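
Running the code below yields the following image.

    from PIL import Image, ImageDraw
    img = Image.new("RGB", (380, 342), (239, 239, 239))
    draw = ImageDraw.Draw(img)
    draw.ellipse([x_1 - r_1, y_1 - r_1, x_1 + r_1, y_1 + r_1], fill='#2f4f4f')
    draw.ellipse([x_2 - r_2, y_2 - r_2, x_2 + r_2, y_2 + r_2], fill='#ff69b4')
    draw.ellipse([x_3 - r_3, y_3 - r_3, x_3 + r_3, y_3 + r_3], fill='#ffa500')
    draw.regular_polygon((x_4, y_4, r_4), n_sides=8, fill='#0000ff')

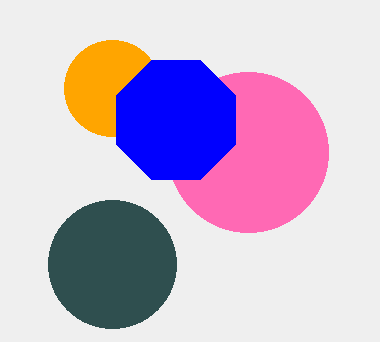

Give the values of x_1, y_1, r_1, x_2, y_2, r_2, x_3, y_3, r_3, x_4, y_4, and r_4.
x_1 = 112, y_1 = 264, r_1 = 64, x_2 = 248, y_2 = 152, r_2 = 80, x_3 = 112, y_3 = 88, r_3 = 48, x_4 = 176, y_4 = 120, r_4 = 64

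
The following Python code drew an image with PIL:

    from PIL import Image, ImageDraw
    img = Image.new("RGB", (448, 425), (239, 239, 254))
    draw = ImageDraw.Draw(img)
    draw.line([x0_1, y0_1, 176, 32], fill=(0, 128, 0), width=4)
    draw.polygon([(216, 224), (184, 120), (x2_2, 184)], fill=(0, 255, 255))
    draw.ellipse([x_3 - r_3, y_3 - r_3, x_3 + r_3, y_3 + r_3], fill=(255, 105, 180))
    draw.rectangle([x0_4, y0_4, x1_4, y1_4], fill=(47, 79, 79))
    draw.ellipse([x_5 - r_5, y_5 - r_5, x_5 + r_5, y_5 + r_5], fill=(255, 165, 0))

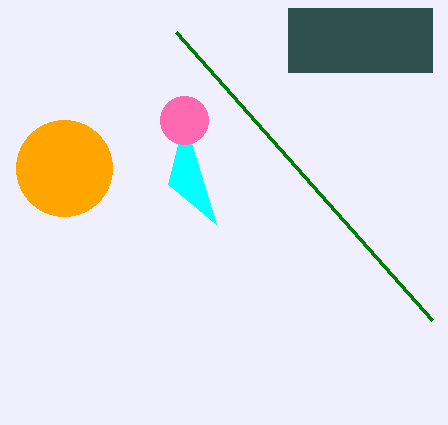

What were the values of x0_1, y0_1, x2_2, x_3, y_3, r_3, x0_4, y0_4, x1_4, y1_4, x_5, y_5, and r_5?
x0_1 = 432
y0_1 = 320
x2_2 = 168
x_3 = 184
y_3 = 120
r_3 = 24
x0_4 = 288
y0_4 = 8
x1_4 = 432
y1_4 = 72
x_5 = 64
y_5 = 168
r_5 = 48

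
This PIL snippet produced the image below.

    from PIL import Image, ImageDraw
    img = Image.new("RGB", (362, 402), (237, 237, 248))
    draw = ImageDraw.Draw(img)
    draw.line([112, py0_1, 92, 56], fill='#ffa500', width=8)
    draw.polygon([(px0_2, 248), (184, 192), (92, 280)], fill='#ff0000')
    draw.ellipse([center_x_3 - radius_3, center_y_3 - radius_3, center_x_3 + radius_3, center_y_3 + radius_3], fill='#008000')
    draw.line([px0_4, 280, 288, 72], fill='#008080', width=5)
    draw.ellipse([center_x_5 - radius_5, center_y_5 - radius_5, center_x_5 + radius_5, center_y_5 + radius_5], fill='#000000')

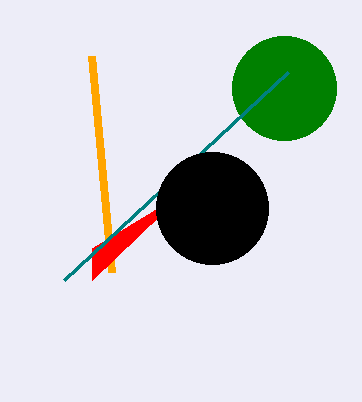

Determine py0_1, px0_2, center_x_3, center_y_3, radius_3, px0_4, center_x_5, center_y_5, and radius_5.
py0_1 = 272
px0_2 = 92
center_x_3 = 284
center_y_3 = 88
radius_3 = 52
px0_4 = 64
center_x_5 = 212
center_y_5 = 208
radius_5 = 56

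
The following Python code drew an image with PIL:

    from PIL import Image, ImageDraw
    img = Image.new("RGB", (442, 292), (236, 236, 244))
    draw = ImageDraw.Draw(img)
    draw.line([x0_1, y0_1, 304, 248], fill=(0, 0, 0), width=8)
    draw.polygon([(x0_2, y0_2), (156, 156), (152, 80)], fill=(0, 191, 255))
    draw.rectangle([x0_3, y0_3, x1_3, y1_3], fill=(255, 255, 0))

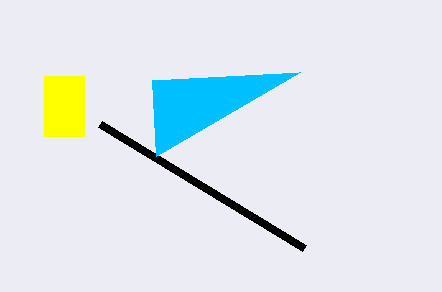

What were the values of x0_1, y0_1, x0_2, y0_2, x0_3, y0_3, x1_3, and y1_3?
x0_1 = 100
y0_1 = 124
x0_2 = 300
y0_2 = 72
x0_3 = 44
y0_3 = 76
x1_3 = 84
y1_3 = 136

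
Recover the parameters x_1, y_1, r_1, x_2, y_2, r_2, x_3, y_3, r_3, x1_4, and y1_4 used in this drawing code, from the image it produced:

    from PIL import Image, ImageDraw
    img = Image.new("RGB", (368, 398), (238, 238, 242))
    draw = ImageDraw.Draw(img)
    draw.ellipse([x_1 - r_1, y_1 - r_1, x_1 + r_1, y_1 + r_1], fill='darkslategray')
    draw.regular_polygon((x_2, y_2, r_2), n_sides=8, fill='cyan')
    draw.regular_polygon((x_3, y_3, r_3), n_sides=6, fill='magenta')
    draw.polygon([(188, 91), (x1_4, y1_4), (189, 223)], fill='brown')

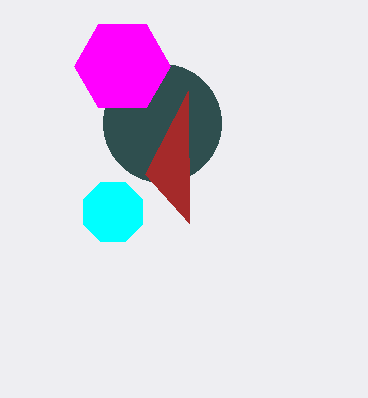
x_1 = 162; y_1 = 123; r_1 = 59; x_2 = 113; y_2 = 212; r_2 = 32; x_3 = 122; y_3 = 66; r_3 = 48; x1_4 = 145; y1_4 = 174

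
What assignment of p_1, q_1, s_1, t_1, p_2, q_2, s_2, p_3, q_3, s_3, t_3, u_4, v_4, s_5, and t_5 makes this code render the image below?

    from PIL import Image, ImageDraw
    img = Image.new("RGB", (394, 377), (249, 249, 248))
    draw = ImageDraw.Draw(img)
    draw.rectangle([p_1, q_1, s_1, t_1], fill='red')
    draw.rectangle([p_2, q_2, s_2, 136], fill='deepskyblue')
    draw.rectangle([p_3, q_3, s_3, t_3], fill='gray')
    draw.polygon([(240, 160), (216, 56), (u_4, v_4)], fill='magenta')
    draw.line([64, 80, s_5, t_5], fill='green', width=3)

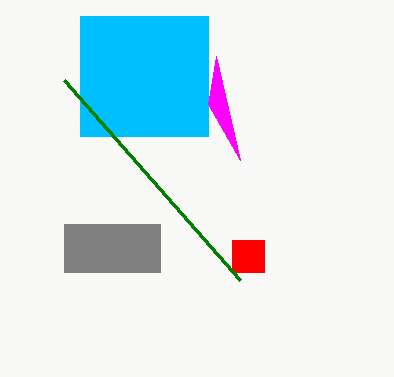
p_1 = 232, q_1 = 240, s_1 = 264, t_1 = 272, p_2 = 80, q_2 = 16, s_2 = 208, p_3 = 64, q_3 = 224, s_3 = 160, t_3 = 272, u_4 = 208, v_4 = 104, s_5 = 240, t_5 = 280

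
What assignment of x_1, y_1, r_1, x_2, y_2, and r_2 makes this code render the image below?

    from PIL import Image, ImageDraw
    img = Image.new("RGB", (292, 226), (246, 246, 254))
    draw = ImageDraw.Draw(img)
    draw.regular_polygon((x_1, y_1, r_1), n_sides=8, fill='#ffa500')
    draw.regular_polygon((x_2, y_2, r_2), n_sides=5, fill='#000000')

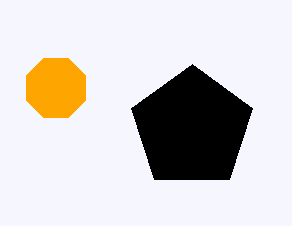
x_1 = 56
y_1 = 88
r_1 = 32
x_2 = 192
y_2 = 128
r_2 = 64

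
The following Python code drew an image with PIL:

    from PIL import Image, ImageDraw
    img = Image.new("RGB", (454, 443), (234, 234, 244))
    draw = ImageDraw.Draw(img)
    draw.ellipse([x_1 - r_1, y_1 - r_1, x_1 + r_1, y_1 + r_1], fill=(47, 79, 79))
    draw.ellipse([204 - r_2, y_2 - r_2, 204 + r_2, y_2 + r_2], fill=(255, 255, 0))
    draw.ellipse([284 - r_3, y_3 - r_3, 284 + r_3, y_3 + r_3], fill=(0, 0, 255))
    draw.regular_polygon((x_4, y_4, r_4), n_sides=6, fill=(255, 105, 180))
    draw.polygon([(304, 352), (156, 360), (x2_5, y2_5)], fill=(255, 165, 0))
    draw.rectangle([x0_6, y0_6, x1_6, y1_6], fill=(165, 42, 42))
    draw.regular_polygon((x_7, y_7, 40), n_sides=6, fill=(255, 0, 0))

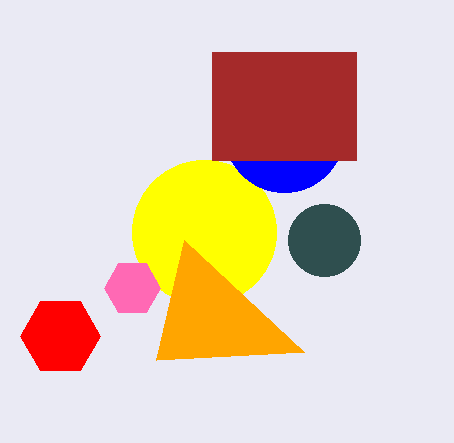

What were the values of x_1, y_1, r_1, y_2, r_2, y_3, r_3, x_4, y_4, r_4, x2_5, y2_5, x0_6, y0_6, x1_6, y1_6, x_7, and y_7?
x_1 = 324, y_1 = 240, r_1 = 36, y_2 = 232, r_2 = 72, y_3 = 132, r_3 = 60, x_4 = 132, y_4 = 288, r_4 = 28, x2_5 = 184, y2_5 = 240, x0_6 = 212, y0_6 = 52, x1_6 = 356, y1_6 = 160, x_7 = 60, y_7 = 336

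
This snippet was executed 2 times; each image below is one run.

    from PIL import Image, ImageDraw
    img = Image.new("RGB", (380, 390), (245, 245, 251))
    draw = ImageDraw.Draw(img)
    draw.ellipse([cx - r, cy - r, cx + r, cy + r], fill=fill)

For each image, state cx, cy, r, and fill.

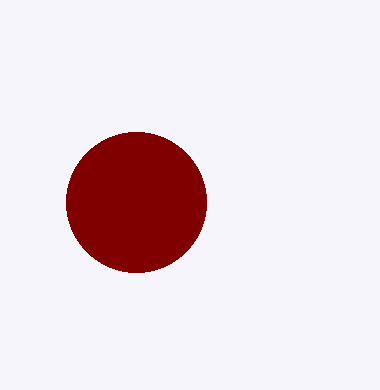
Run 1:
cx = 136; cy = 202; r = 70; fill = 'maroon'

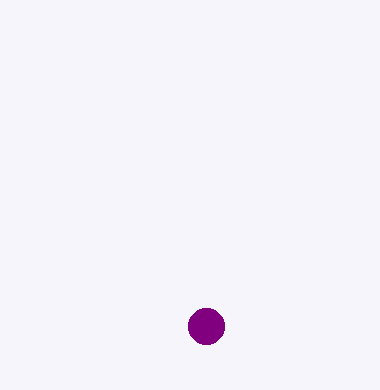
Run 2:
cx = 206; cy = 326; r = 18; fill = 'purple'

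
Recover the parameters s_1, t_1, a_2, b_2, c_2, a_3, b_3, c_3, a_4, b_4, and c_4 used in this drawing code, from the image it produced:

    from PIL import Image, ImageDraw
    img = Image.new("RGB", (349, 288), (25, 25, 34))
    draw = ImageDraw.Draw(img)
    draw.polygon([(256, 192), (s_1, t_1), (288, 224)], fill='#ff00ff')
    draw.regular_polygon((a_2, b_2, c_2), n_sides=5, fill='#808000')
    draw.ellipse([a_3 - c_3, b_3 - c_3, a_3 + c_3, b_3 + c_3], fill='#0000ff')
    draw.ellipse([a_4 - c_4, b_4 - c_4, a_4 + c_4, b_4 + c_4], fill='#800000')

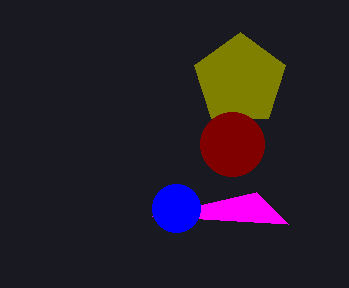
s_1 = 152
t_1 = 216
a_2 = 240
b_2 = 80
c_2 = 48
a_3 = 176
b_3 = 208
c_3 = 24
a_4 = 232
b_4 = 144
c_4 = 32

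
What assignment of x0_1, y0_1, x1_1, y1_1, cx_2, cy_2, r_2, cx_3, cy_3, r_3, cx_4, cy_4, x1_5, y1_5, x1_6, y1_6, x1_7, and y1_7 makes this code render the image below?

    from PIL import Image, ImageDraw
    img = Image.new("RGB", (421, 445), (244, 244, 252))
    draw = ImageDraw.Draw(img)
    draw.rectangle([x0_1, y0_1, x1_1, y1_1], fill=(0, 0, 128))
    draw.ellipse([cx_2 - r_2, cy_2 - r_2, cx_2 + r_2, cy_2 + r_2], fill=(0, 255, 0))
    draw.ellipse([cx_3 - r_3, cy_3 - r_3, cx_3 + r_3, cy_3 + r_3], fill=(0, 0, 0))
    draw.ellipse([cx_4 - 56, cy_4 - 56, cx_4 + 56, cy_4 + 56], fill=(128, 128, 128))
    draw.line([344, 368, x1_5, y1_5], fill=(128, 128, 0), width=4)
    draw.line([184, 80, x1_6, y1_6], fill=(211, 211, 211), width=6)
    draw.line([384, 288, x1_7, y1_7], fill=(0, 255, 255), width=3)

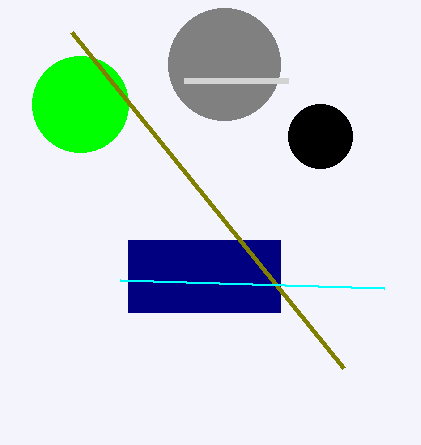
x0_1 = 128
y0_1 = 240
x1_1 = 280
y1_1 = 312
cx_2 = 80
cy_2 = 104
r_2 = 48
cx_3 = 320
cy_3 = 136
r_3 = 32
cx_4 = 224
cy_4 = 64
x1_5 = 72
y1_5 = 32
x1_6 = 288
y1_6 = 80
x1_7 = 120
y1_7 = 280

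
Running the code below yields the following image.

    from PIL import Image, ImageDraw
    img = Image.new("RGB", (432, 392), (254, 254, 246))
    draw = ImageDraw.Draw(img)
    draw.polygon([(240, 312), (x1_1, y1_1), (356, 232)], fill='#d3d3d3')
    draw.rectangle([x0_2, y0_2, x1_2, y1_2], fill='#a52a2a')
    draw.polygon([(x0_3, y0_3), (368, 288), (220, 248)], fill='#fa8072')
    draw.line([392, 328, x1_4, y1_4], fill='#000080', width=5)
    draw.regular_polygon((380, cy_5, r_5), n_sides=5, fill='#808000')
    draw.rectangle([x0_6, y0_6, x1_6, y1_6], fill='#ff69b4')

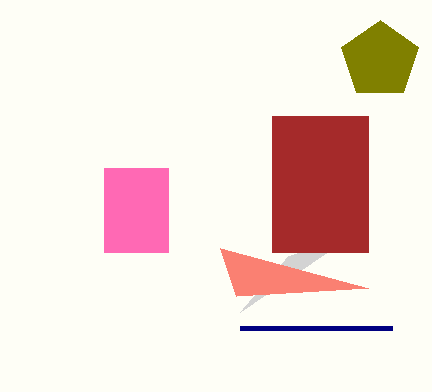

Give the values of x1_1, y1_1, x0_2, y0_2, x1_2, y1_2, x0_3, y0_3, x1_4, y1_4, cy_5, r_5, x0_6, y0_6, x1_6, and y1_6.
x1_1 = 288
y1_1 = 256
x0_2 = 272
y0_2 = 116
x1_2 = 368
y1_2 = 252
x0_3 = 236
y0_3 = 296
x1_4 = 240
y1_4 = 328
cy_5 = 60
r_5 = 40
x0_6 = 104
y0_6 = 168
x1_6 = 168
y1_6 = 252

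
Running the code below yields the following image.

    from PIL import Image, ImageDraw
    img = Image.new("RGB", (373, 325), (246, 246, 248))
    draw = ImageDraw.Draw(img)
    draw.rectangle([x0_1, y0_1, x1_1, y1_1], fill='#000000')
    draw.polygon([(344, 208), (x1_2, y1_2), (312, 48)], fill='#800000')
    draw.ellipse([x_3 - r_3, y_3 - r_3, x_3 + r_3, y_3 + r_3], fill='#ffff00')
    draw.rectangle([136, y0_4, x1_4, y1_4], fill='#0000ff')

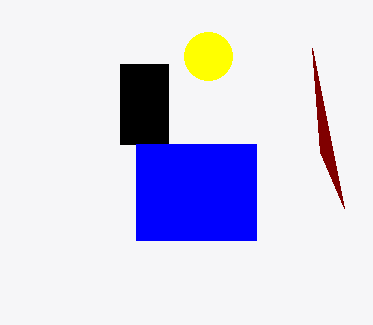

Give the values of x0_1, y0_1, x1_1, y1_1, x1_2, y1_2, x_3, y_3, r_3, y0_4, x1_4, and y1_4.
x0_1 = 120; y0_1 = 64; x1_1 = 168; y1_1 = 144; x1_2 = 320; y1_2 = 152; x_3 = 208; y_3 = 56; r_3 = 24; y0_4 = 144; x1_4 = 256; y1_4 = 240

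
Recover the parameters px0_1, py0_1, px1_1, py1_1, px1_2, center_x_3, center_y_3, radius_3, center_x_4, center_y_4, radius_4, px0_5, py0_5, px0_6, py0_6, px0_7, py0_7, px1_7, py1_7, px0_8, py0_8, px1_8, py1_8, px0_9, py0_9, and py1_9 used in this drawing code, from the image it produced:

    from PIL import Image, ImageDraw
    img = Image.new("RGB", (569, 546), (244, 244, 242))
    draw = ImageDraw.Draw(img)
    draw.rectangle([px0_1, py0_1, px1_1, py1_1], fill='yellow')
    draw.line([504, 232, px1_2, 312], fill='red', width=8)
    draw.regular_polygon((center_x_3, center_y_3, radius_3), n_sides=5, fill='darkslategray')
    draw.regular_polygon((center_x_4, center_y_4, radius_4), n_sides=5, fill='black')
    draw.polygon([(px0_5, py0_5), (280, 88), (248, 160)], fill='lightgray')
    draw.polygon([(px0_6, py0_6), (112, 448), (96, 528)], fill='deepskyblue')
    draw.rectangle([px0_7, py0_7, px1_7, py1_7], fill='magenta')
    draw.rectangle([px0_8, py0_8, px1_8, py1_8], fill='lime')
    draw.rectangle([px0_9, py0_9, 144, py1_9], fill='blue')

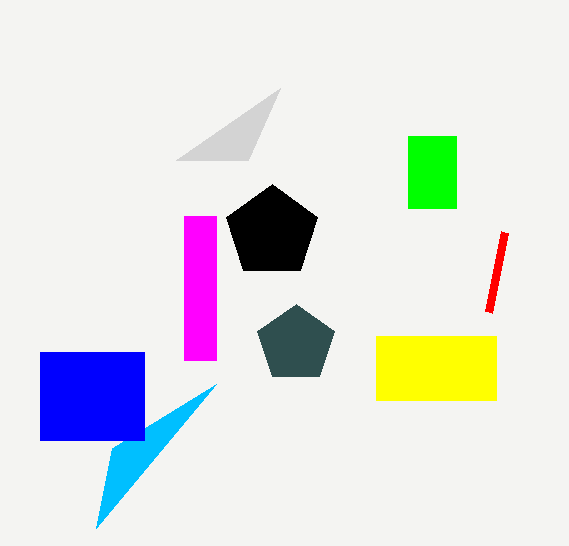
px0_1 = 376, py0_1 = 336, px1_1 = 496, py1_1 = 400, px1_2 = 488, center_x_3 = 296, center_y_3 = 344, radius_3 = 40, center_x_4 = 272, center_y_4 = 232, radius_4 = 48, px0_5 = 176, py0_5 = 160, px0_6 = 216, py0_6 = 384, px0_7 = 184, py0_7 = 216, px1_7 = 216, py1_7 = 360, px0_8 = 408, py0_8 = 136, px1_8 = 456, py1_8 = 208, px0_9 = 40, py0_9 = 352, py1_9 = 440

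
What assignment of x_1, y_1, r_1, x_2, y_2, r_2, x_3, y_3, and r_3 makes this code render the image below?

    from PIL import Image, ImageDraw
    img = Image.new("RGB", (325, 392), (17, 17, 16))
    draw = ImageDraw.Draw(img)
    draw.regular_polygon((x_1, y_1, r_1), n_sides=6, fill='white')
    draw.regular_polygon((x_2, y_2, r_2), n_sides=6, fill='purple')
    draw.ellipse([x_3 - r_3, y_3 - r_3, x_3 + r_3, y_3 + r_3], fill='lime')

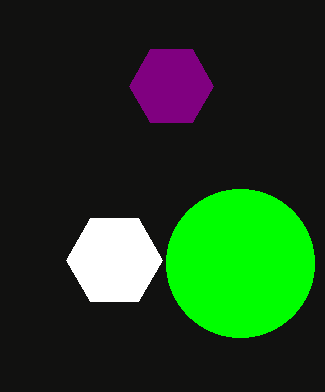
x_1 = 114
y_1 = 260
r_1 = 48
x_2 = 171
y_2 = 86
r_2 = 42
x_3 = 240
y_3 = 263
r_3 = 74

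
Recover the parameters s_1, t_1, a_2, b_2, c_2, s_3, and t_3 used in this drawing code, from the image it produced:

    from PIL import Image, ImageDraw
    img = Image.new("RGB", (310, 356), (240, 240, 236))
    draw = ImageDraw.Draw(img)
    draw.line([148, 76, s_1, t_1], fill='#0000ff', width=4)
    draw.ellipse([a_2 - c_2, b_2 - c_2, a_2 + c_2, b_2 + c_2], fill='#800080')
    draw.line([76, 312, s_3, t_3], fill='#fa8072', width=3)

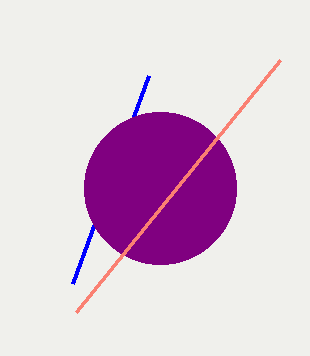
s_1 = 72; t_1 = 284; a_2 = 160; b_2 = 188; c_2 = 76; s_3 = 280; t_3 = 60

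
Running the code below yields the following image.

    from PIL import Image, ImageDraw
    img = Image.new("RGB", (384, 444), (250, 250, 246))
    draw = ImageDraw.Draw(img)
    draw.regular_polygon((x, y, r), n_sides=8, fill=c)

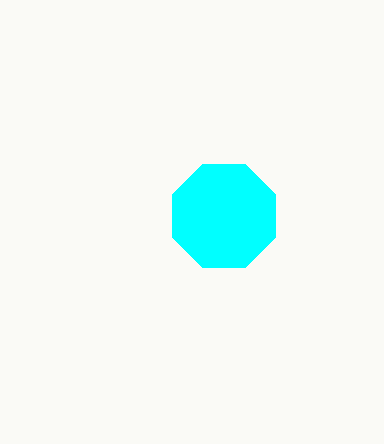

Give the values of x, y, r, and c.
x = 224; y = 216; r = 56; c = 'cyan'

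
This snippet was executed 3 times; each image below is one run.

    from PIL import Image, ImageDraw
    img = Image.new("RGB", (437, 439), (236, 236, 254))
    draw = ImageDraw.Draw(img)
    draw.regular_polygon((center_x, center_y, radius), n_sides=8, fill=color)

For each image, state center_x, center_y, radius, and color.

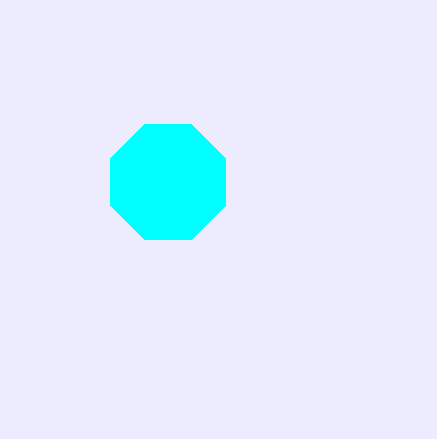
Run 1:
center_x = 168, center_y = 182, radius = 62, color = 'cyan'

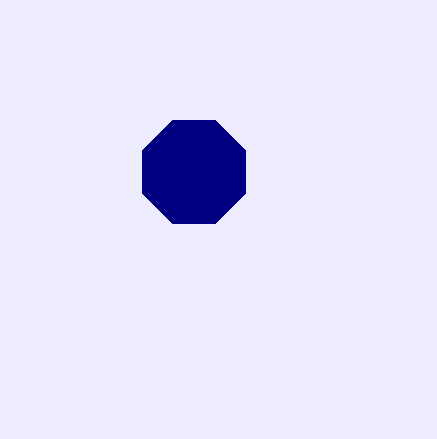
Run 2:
center_x = 194, center_y = 172, radius = 56, color = 'navy'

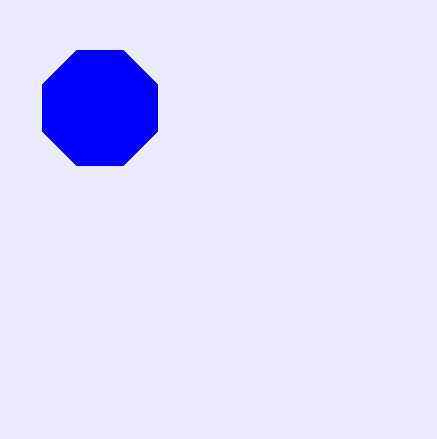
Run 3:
center_x = 100
center_y = 108
radius = 62
color = 'blue'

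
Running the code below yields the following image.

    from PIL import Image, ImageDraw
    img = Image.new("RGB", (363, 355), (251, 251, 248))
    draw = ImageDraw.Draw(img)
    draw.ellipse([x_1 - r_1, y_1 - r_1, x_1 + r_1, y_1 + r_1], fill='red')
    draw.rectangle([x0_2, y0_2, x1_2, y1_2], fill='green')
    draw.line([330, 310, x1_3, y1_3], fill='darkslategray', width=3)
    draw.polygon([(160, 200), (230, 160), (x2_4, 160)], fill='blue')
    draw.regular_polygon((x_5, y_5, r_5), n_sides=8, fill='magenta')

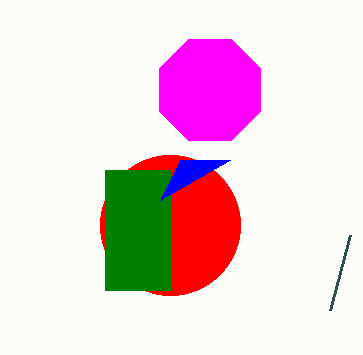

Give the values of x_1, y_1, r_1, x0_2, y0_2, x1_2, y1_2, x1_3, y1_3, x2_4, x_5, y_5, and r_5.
x_1 = 170
y_1 = 225
r_1 = 70
x0_2 = 105
y0_2 = 170
x1_2 = 170
y1_2 = 290
x1_3 = 350
y1_3 = 235
x2_4 = 180
x_5 = 210
y_5 = 90
r_5 = 55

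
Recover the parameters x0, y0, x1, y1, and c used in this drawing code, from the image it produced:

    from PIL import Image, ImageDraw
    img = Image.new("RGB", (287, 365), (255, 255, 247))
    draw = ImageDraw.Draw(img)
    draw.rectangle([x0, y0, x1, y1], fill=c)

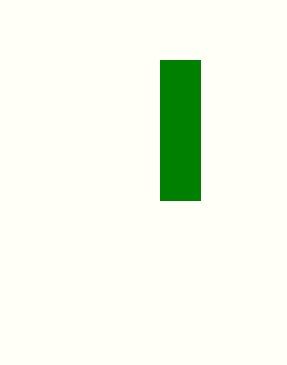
x0 = 160, y0 = 60, x1 = 200, y1 = 200, c = 'green'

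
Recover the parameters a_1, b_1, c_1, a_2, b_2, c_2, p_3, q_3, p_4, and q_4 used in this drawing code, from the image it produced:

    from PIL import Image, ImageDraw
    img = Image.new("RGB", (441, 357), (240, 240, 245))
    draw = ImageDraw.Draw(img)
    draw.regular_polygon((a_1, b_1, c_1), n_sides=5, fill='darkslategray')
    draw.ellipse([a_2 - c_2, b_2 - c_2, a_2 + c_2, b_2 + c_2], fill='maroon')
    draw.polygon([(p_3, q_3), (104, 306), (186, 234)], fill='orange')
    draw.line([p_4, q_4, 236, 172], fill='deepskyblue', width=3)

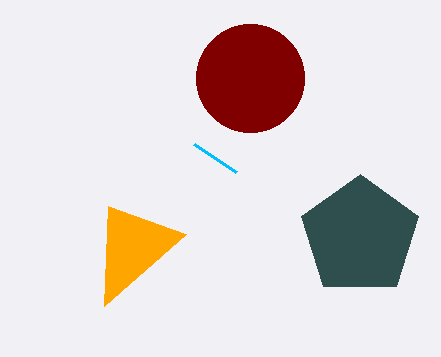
a_1 = 360; b_1 = 236; c_1 = 62; a_2 = 250; b_2 = 78; c_2 = 54; p_3 = 108; q_3 = 206; p_4 = 194; q_4 = 144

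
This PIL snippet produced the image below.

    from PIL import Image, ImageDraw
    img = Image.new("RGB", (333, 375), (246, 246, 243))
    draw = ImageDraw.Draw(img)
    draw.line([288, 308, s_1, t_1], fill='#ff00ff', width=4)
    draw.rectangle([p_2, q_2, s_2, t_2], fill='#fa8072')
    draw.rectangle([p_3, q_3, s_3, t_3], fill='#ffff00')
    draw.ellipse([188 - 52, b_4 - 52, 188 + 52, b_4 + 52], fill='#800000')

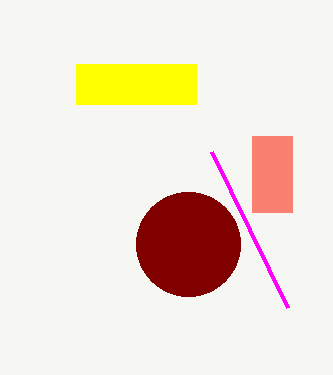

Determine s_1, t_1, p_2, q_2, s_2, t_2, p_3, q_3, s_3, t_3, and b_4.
s_1 = 212, t_1 = 152, p_2 = 252, q_2 = 136, s_2 = 292, t_2 = 212, p_3 = 76, q_3 = 64, s_3 = 196, t_3 = 104, b_4 = 244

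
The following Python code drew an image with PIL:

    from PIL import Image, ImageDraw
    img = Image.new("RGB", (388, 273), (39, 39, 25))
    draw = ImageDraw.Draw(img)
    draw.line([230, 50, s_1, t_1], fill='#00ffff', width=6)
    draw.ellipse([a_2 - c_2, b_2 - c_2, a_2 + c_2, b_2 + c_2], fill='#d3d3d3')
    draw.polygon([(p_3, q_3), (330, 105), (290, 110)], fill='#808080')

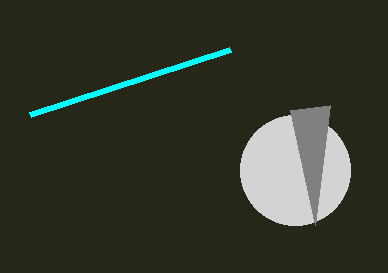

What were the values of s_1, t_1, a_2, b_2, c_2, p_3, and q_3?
s_1 = 30
t_1 = 115
a_2 = 295
b_2 = 170
c_2 = 55
p_3 = 315
q_3 = 225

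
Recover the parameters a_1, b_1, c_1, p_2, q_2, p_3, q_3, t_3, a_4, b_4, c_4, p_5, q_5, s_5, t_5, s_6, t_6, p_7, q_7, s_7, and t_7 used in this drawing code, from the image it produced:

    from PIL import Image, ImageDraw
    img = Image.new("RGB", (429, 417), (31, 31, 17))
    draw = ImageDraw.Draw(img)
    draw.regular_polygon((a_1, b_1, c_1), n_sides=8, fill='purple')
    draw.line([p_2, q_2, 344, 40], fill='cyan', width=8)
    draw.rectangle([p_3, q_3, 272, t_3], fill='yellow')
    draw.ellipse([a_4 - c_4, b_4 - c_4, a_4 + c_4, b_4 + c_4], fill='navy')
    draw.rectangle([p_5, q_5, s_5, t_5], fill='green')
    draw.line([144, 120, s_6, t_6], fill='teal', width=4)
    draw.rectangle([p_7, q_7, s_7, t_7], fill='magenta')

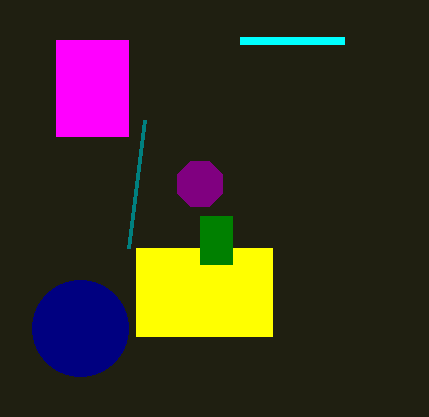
a_1 = 200
b_1 = 184
c_1 = 24
p_2 = 240
q_2 = 40
p_3 = 136
q_3 = 248
t_3 = 336
a_4 = 80
b_4 = 328
c_4 = 48
p_5 = 200
q_5 = 216
s_5 = 232
t_5 = 264
s_6 = 128
t_6 = 248
p_7 = 56
q_7 = 40
s_7 = 128
t_7 = 136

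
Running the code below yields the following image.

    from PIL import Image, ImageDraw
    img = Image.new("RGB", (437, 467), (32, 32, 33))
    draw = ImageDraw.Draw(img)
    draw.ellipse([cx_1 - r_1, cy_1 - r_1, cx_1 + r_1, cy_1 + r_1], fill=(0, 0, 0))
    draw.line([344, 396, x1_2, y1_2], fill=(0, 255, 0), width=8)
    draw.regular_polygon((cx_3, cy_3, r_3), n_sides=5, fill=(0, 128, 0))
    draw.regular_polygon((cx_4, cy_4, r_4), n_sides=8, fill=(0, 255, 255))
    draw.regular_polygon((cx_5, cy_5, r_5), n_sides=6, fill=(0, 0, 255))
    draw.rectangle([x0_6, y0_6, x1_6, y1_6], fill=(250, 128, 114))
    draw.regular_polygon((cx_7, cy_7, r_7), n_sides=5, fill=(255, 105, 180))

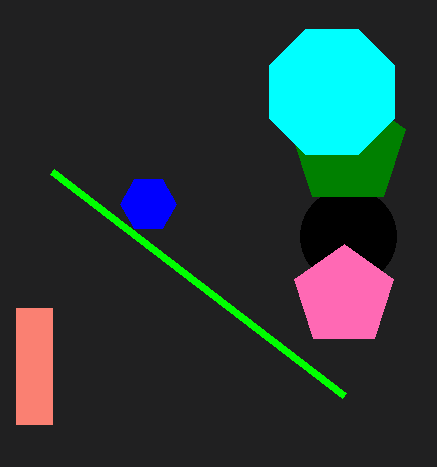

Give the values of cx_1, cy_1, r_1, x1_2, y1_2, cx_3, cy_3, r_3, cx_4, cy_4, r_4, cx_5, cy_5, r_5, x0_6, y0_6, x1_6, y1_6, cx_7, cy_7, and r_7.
cx_1 = 348; cy_1 = 236; r_1 = 48; x1_2 = 52; y1_2 = 172; cx_3 = 348; cy_3 = 148; r_3 = 60; cx_4 = 332; cy_4 = 92; r_4 = 68; cx_5 = 148; cy_5 = 204; r_5 = 28; x0_6 = 16; y0_6 = 308; x1_6 = 52; y1_6 = 424; cx_7 = 344; cy_7 = 296; r_7 = 52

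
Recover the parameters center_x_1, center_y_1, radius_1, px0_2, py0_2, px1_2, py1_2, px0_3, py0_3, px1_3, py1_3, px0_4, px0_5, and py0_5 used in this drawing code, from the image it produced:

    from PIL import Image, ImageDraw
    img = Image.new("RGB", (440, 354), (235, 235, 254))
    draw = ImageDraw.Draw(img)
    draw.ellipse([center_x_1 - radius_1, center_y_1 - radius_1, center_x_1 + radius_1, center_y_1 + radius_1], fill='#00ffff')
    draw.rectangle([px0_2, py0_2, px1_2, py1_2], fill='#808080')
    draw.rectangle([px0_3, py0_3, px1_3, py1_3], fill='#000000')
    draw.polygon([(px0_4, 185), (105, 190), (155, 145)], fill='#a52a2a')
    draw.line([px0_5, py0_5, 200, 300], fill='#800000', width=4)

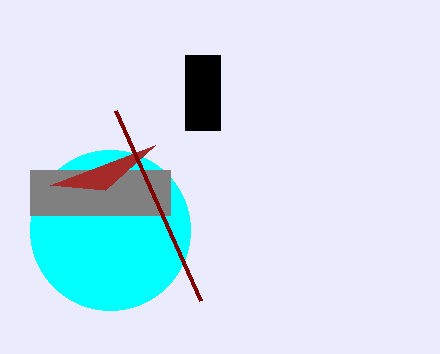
center_x_1 = 110, center_y_1 = 230, radius_1 = 80, px0_2 = 30, py0_2 = 170, px1_2 = 170, py1_2 = 215, px0_3 = 185, py0_3 = 55, px1_3 = 220, py1_3 = 130, px0_4 = 50, px0_5 = 115, py0_5 = 110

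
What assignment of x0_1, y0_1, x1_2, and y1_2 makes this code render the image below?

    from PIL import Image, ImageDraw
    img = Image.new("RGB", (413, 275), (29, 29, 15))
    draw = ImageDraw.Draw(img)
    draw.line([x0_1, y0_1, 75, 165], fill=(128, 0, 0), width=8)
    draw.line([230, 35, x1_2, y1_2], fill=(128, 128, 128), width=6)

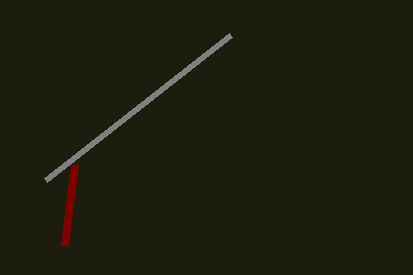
x0_1 = 65
y0_1 = 245
x1_2 = 45
y1_2 = 180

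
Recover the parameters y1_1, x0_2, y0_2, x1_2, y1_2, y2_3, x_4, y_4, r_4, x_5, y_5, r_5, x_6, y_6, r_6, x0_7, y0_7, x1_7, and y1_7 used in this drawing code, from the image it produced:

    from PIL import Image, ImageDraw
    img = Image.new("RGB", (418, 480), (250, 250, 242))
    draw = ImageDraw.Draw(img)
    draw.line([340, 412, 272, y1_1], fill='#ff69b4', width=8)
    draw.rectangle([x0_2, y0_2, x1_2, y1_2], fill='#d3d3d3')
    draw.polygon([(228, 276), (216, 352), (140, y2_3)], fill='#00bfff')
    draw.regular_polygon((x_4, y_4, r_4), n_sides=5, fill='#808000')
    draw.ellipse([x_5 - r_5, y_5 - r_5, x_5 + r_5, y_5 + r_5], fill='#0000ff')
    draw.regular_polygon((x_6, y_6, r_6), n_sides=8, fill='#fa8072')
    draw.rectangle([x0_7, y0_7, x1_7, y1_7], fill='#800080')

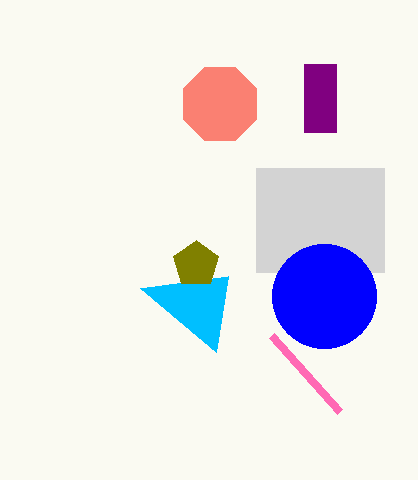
y1_1 = 336
x0_2 = 256
y0_2 = 168
x1_2 = 384
y1_2 = 272
y2_3 = 288
x_4 = 196
y_4 = 264
r_4 = 24
x_5 = 324
y_5 = 296
r_5 = 52
x_6 = 220
y_6 = 104
r_6 = 40
x0_7 = 304
y0_7 = 64
x1_7 = 336
y1_7 = 132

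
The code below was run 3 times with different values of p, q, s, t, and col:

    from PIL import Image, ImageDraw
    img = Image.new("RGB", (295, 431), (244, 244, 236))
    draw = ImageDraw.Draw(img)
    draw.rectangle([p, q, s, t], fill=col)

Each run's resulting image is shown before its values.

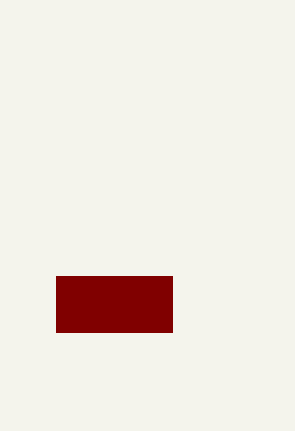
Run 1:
p = 56, q = 276, s = 172, t = 332, col = 'maroon'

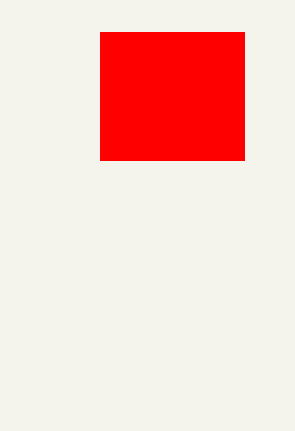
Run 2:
p = 100; q = 32; s = 244; t = 160; col = 'red'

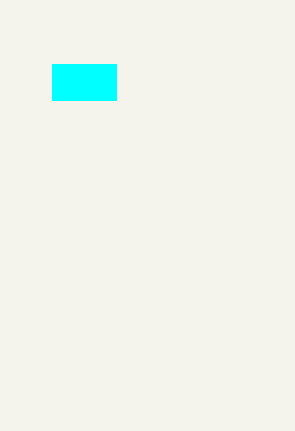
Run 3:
p = 52; q = 64; s = 116; t = 100; col = 'cyan'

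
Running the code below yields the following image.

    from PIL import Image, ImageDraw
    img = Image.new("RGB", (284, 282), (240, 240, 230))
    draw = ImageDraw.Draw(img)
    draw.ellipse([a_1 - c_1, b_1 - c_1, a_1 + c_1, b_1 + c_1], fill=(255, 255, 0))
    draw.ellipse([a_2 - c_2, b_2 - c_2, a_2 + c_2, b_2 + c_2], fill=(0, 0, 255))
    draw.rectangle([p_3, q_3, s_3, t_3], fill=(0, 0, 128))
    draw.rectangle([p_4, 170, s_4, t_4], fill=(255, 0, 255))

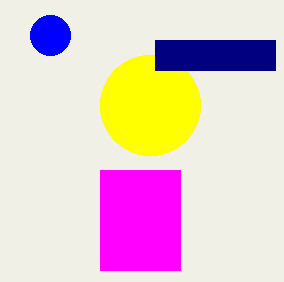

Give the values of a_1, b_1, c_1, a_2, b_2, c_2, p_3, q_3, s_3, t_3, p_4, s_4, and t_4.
a_1 = 150
b_1 = 105
c_1 = 50
a_2 = 50
b_2 = 35
c_2 = 20
p_3 = 155
q_3 = 40
s_3 = 275
t_3 = 70
p_4 = 100
s_4 = 180
t_4 = 270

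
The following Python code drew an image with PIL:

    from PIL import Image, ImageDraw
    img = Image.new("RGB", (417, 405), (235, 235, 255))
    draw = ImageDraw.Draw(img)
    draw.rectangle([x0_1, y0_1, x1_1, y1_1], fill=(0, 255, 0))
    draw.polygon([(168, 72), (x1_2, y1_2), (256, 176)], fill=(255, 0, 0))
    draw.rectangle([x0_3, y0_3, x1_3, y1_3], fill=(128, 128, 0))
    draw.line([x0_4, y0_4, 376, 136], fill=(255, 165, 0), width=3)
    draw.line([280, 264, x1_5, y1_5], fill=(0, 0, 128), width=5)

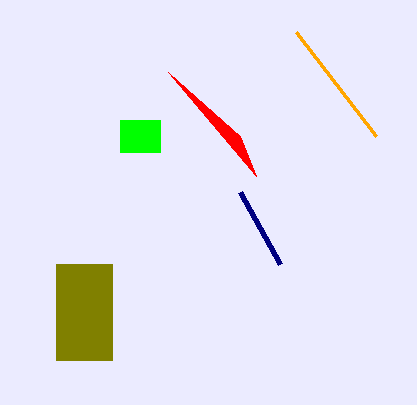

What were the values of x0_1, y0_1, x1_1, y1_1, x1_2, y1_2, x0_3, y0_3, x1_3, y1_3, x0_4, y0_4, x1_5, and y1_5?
x0_1 = 120
y0_1 = 120
x1_1 = 160
y1_1 = 152
x1_2 = 240
y1_2 = 136
x0_3 = 56
y0_3 = 264
x1_3 = 112
y1_3 = 360
x0_4 = 296
y0_4 = 32
x1_5 = 240
y1_5 = 192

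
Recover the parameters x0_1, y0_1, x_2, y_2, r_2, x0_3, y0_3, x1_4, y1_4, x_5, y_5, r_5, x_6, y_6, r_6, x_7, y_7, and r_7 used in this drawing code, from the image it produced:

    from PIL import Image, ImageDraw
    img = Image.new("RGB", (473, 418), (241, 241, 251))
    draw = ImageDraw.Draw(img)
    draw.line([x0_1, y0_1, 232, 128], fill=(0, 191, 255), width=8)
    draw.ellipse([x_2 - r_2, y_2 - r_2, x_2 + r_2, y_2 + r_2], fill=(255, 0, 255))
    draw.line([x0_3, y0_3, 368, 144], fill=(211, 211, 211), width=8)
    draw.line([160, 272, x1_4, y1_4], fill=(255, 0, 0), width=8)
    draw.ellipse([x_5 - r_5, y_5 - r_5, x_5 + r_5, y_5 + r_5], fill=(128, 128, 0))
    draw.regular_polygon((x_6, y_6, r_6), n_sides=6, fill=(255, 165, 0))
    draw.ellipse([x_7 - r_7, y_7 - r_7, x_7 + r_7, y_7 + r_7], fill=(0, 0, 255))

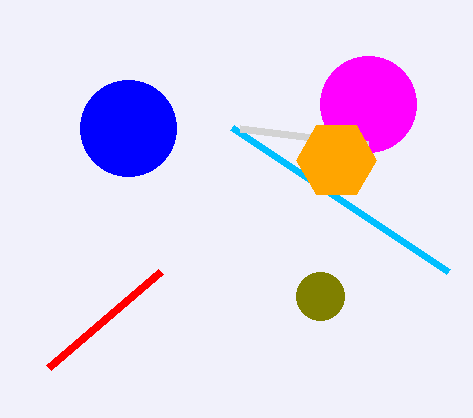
x0_1 = 448
y0_1 = 272
x_2 = 368
y_2 = 104
r_2 = 48
x0_3 = 240
y0_3 = 128
x1_4 = 48
y1_4 = 368
x_5 = 320
y_5 = 296
r_5 = 24
x_6 = 336
y_6 = 160
r_6 = 40
x_7 = 128
y_7 = 128
r_7 = 48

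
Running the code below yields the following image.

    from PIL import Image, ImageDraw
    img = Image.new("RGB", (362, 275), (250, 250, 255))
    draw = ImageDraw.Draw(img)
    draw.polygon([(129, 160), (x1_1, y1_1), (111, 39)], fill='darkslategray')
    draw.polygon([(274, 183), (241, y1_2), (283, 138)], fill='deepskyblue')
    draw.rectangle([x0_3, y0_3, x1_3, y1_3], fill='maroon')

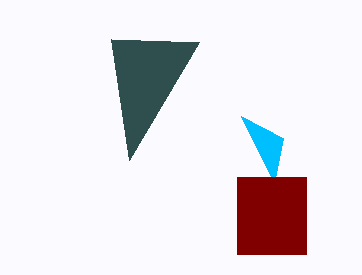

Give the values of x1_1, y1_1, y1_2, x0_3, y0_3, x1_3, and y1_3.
x1_1 = 199; y1_1 = 42; y1_2 = 116; x0_3 = 237; y0_3 = 177; x1_3 = 306; y1_3 = 254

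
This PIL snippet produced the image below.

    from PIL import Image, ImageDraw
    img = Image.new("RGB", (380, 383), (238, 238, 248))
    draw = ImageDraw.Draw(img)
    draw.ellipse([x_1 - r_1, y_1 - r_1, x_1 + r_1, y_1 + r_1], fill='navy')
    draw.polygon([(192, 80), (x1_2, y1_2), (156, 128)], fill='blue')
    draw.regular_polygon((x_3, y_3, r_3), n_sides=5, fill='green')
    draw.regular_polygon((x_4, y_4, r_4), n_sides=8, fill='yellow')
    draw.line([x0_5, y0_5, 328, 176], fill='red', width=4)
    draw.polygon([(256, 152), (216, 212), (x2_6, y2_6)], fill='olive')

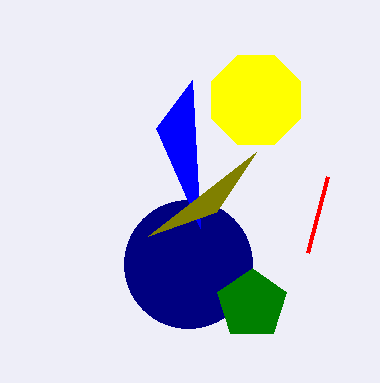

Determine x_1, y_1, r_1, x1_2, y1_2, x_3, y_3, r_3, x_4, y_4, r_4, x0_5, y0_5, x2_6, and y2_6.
x_1 = 188
y_1 = 264
r_1 = 64
x1_2 = 200
y1_2 = 228
x_3 = 252
y_3 = 304
r_3 = 36
x_4 = 256
y_4 = 100
r_4 = 48
x0_5 = 308
y0_5 = 252
x2_6 = 148
y2_6 = 236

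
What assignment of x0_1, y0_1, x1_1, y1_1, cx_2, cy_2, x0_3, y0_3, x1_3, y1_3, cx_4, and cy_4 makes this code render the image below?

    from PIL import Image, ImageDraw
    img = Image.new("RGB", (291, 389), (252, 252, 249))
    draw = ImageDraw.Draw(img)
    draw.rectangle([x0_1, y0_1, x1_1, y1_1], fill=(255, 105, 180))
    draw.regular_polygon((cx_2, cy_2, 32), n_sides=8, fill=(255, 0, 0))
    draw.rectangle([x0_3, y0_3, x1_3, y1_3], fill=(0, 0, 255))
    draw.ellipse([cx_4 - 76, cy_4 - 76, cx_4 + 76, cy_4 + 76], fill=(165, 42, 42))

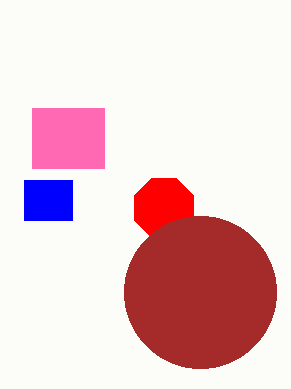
x0_1 = 32; y0_1 = 108; x1_1 = 104; y1_1 = 168; cx_2 = 164; cy_2 = 208; x0_3 = 24; y0_3 = 180; x1_3 = 72; y1_3 = 220; cx_4 = 200; cy_4 = 292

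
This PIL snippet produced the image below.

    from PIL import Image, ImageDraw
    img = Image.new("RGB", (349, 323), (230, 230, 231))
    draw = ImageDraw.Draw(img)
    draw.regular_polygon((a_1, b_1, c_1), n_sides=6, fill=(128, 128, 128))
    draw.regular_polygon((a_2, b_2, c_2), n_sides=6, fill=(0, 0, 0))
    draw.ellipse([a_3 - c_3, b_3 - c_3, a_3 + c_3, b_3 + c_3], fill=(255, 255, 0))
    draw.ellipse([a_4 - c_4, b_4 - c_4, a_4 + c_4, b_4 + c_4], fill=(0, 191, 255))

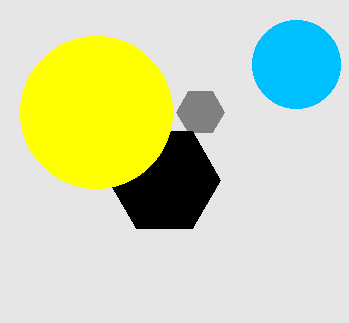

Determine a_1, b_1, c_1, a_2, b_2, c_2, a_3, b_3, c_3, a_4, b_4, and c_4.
a_1 = 200
b_1 = 112
c_1 = 24
a_2 = 164
b_2 = 180
c_2 = 56
a_3 = 96
b_3 = 112
c_3 = 76
a_4 = 296
b_4 = 64
c_4 = 44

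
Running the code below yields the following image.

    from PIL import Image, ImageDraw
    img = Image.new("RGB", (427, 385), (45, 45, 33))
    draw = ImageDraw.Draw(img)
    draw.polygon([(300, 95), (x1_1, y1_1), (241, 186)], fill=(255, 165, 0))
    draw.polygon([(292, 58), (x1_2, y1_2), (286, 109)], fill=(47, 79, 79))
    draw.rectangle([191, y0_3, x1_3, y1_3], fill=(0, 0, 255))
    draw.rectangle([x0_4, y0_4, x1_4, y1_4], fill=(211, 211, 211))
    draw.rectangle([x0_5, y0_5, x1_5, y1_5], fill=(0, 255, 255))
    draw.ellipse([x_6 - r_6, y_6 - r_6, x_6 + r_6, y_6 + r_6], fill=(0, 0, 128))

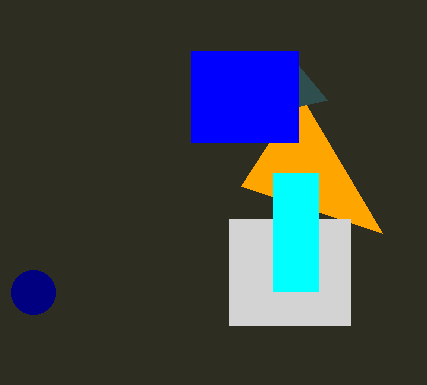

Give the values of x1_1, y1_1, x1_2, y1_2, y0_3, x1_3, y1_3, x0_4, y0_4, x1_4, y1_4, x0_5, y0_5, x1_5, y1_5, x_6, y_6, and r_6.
x1_1 = 382, y1_1 = 233, x1_2 = 327, y1_2 = 100, y0_3 = 51, x1_3 = 298, y1_3 = 142, x0_4 = 229, y0_4 = 219, x1_4 = 350, y1_4 = 325, x0_5 = 273, y0_5 = 173, x1_5 = 318, y1_5 = 291, x_6 = 33, y_6 = 292, r_6 = 22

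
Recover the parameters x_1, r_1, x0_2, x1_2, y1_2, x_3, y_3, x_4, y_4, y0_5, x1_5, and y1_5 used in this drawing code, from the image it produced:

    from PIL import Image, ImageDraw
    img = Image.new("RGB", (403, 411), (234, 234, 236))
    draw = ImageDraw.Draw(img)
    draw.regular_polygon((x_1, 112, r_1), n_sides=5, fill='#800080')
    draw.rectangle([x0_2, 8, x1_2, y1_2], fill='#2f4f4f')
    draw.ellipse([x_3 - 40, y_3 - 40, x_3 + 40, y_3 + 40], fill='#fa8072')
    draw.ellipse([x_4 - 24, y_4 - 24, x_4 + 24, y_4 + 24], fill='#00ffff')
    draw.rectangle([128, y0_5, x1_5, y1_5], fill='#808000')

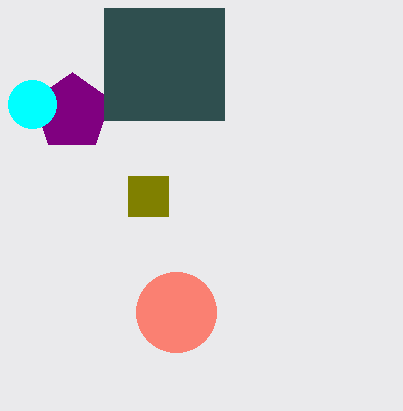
x_1 = 72; r_1 = 40; x0_2 = 104; x1_2 = 224; y1_2 = 120; x_3 = 176; y_3 = 312; x_4 = 32; y_4 = 104; y0_5 = 176; x1_5 = 168; y1_5 = 216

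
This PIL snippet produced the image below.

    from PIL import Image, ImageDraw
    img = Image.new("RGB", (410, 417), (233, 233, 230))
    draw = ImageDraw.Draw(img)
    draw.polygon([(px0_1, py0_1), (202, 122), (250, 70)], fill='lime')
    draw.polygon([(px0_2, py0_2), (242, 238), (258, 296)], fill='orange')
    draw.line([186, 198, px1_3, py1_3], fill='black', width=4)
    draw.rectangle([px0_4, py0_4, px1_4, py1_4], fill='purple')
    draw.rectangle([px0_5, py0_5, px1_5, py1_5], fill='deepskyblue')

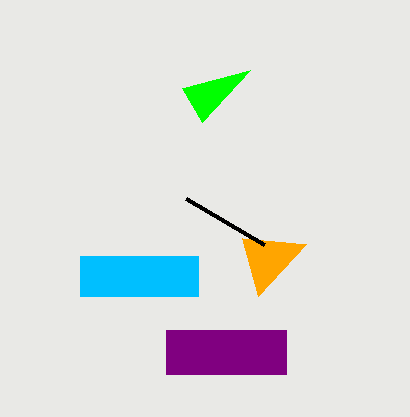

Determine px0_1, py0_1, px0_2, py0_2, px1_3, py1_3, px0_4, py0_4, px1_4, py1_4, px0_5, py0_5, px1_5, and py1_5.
px0_1 = 182, py0_1 = 88, px0_2 = 306, py0_2 = 244, px1_3 = 264, py1_3 = 244, px0_4 = 166, py0_4 = 330, px1_4 = 286, py1_4 = 374, px0_5 = 80, py0_5 = 256, px1_5 = 198, py1_5 = 296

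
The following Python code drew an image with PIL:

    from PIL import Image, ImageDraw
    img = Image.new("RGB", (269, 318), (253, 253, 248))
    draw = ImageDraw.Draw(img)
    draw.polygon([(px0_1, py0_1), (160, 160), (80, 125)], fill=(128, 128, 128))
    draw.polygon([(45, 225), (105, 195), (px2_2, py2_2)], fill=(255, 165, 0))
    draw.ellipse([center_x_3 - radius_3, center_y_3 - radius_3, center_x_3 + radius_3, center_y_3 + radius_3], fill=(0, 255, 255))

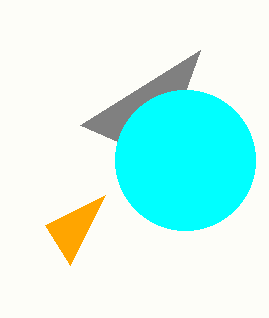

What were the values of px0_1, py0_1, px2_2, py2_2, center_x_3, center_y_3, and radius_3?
px0_1 = 200, py0_1 = 50, px2_2 = 70, py2_2 = 265, center_x_3 = 185, center_y_3 = 160, radius_3 = 70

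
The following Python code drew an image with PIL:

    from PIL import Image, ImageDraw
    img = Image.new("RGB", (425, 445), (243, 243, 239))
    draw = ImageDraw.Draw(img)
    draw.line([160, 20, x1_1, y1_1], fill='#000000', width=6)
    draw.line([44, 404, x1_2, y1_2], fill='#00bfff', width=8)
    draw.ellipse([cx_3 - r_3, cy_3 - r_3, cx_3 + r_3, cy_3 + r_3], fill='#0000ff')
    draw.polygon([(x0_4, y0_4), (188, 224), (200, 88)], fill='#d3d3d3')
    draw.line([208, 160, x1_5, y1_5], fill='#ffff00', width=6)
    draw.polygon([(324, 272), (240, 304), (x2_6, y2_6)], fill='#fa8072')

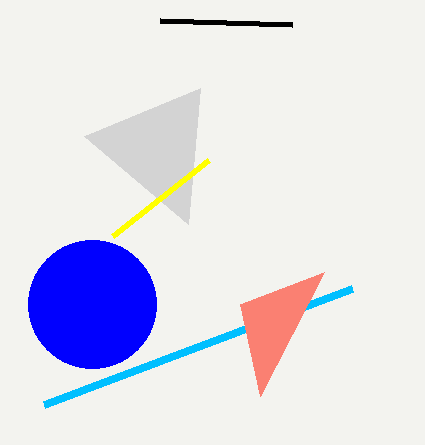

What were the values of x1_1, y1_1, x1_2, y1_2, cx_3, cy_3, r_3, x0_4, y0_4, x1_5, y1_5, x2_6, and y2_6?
x1_1 = 292
y1_1 = 24
x1_2 = 352
y1_2 = 288
cx_3 = 92
cy_3 = 304
r_3 = 64
x0_4 = 84
y0_4 = 136
x1_5 = 112
y1_5 = 236
x2_6 = 260
y2_6 = 396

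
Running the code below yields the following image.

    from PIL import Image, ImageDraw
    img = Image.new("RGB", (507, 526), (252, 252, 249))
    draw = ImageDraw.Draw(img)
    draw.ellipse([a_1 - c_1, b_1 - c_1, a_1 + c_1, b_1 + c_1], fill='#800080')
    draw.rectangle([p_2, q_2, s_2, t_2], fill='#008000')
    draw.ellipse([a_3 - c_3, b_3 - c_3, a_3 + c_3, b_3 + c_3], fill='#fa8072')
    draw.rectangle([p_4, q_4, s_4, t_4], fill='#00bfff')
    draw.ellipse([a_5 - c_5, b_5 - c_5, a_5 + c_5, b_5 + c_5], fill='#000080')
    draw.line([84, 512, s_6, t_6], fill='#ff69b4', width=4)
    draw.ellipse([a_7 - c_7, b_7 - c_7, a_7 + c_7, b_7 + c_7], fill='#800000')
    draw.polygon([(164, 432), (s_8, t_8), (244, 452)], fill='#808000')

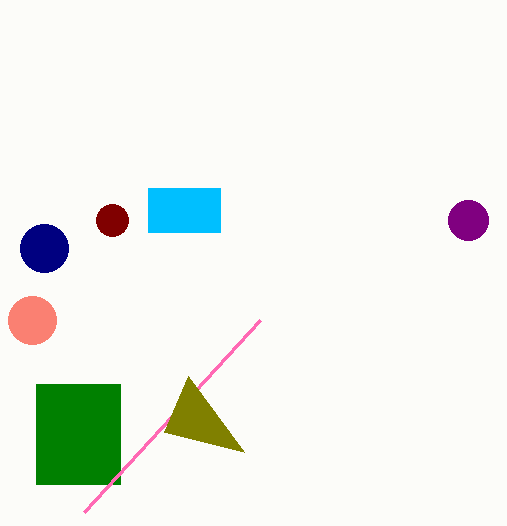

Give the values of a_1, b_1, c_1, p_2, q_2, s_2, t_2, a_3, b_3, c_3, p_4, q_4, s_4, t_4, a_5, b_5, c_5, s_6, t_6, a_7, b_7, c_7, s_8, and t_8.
a_1 = 468, b_1 = 220, c_1 = 20, p_2 = 36, q_2 = 384, s_2 = 120, t_2 = 484, a_3 = 32, b_3 = 320, c_3 = 24, p_4 = 148, q_4 = 188, s_4 = 220, t_4 = 232, a_5 = 44, b_5 = 248, c_5 = 24, s_6 = 260, t_6 = 320, a_7 = 112, b_7 = 220, c_7 = 16, s_8 = 188, t_8 = 376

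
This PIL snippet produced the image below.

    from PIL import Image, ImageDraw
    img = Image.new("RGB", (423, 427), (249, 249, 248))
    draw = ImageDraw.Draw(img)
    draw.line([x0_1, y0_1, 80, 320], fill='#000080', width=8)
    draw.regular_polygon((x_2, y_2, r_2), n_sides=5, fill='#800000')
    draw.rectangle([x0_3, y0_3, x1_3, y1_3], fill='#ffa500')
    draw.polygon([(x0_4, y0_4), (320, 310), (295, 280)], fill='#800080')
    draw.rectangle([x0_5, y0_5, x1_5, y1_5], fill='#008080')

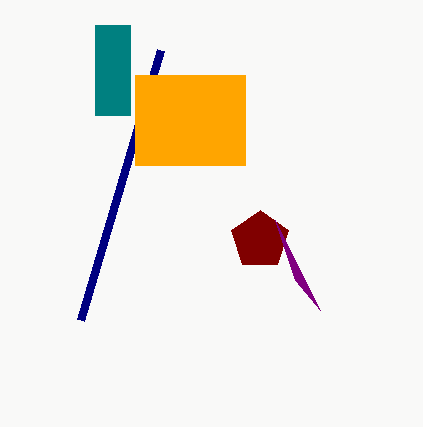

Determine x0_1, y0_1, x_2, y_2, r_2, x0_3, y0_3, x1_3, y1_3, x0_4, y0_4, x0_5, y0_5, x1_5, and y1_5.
x0_1 = 160, y0_1 = 50, x_2 = 260, y_2 = 240, r_2 = 30, x0_3 = 135, y0_3 = 75, x1_3 = 245, y1_3 = 165, x0_4 = 275, y0_4 = 220, x0_5 = 95, y0_5 = 25, x1_5 = 130, y1_5 = 115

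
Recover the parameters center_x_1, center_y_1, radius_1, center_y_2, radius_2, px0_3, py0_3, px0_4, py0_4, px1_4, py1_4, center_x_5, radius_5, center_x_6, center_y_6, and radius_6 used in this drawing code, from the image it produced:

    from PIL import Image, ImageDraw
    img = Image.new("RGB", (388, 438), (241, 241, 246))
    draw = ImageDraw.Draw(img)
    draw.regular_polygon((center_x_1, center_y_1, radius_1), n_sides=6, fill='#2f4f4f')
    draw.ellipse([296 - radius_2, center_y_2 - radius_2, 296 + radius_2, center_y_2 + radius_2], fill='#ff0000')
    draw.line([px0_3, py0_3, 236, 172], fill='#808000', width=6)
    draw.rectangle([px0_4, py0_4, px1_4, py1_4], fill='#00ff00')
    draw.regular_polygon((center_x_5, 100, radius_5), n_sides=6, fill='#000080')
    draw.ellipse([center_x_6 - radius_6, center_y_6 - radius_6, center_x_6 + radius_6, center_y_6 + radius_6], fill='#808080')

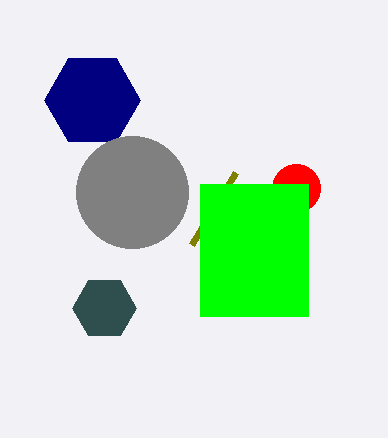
center_x_1 = 104
center_y_1 = 308
radius_1 = 32
center_y_2 = 188
radius_2 = 24
px0_3 = 192
py0_3 = 244
px0_4 = 200
py0_4 = 184
px1_4 = 308
py1_4 = 316
center_x_5 = 92
radius_5 = 48
center_x_6 = 132
center_y_6 = 192
radius_6 = 56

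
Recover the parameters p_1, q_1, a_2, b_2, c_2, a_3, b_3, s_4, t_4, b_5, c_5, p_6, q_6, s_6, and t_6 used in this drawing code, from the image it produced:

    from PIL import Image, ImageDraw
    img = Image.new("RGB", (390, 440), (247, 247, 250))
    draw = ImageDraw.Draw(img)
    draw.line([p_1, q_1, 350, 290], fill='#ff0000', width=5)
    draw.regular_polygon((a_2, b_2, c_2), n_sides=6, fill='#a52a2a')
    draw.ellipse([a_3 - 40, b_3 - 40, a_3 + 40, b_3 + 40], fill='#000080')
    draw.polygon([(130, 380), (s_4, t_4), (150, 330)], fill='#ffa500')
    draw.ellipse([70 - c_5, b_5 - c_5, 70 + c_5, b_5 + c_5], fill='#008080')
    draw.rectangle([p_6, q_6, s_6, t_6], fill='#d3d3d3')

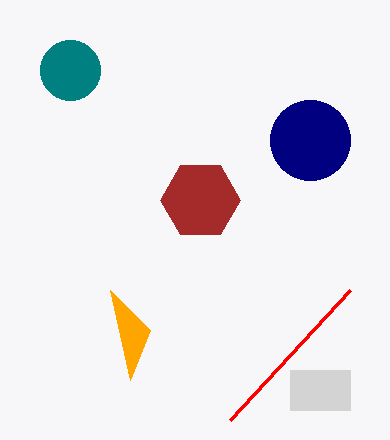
p_1 = 230; q_1 = 420; a_2 = 200; b_2 = 200; c_2 = 40; a_3 = 310; b_3 = 140; s_4 = 110; t_4 = 290; b_5 = 70; c_5 = 30; p_6 = 290; q_6 = 370; s_6 = 350; t_6 = 410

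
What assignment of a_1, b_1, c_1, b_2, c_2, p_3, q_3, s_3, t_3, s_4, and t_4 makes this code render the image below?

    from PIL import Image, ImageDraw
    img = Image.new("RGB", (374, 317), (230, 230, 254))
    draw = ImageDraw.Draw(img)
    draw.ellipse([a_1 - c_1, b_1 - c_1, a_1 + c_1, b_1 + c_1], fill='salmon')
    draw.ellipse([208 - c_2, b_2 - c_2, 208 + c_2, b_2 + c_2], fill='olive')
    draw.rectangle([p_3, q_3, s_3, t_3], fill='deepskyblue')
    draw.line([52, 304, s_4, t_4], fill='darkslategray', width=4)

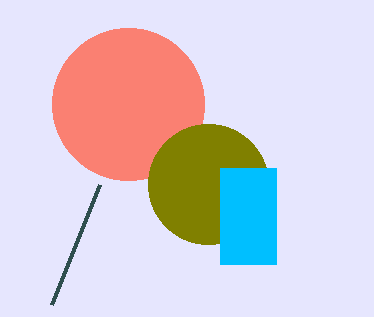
a_1 = 128, b_1 = 104, c_1 = 76, b_2 = 184, c_2 = 60, p_3 = 220, q_3 = 168, s_3 = 276, t_3 = 264, s_4 = 100, t_4 = 184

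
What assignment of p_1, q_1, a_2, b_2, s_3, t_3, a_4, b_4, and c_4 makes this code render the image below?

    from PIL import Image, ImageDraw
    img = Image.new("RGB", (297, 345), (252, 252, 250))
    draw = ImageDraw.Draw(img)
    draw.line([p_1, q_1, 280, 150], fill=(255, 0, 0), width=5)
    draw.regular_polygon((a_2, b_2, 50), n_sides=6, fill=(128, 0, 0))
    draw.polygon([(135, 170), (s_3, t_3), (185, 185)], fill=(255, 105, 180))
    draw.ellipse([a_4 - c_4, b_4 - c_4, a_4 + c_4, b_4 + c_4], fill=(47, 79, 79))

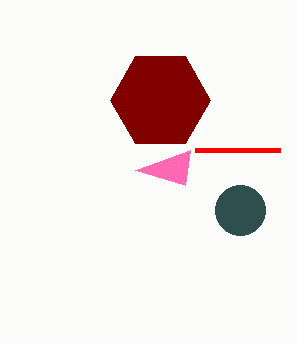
p_1 = 195, q_1 = 150, a_2 = 160, b_2 = 100, s_3 = 190, t_3 = 150, a_4 = 240, b_4 = 210, c_4 = 25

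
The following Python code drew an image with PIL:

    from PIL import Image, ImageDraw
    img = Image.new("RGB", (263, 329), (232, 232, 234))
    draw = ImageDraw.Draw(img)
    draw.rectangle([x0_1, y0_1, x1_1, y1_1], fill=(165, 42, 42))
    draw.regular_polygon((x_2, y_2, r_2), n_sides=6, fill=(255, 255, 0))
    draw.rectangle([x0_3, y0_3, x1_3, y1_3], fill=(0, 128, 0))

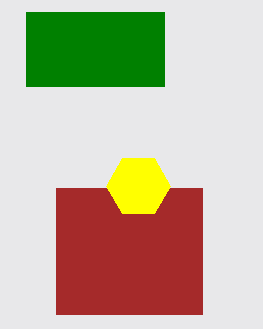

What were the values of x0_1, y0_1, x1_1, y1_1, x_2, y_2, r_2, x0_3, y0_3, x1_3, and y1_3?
x0_1 = 56; y0_1 = 188; x1_1 = 202; y1_1 = 314; x_2 = 138; y_2 = 186; r_2 = 32; x0_3 = 26; y0_3 = 12; x1_3 = 164; y1_3 = 86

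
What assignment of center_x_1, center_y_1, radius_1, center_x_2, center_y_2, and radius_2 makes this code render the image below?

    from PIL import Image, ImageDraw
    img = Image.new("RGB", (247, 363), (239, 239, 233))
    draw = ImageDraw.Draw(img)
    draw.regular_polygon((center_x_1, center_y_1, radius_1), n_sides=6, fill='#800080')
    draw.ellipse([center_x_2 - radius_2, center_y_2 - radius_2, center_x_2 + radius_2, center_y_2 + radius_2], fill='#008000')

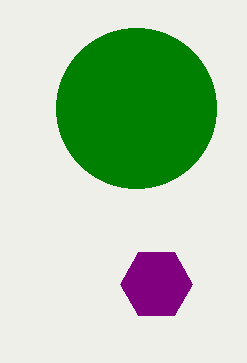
center_x_1 = 156
center_y_1 = 284
radius_1 = 36
center_x_2 = 136
center_y_2 = 108
radius_2 = 80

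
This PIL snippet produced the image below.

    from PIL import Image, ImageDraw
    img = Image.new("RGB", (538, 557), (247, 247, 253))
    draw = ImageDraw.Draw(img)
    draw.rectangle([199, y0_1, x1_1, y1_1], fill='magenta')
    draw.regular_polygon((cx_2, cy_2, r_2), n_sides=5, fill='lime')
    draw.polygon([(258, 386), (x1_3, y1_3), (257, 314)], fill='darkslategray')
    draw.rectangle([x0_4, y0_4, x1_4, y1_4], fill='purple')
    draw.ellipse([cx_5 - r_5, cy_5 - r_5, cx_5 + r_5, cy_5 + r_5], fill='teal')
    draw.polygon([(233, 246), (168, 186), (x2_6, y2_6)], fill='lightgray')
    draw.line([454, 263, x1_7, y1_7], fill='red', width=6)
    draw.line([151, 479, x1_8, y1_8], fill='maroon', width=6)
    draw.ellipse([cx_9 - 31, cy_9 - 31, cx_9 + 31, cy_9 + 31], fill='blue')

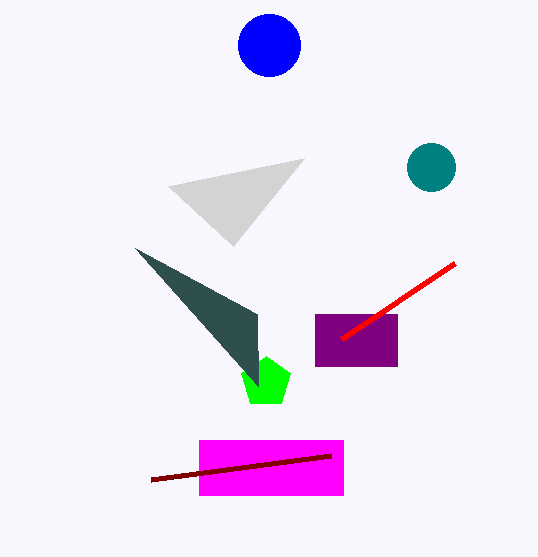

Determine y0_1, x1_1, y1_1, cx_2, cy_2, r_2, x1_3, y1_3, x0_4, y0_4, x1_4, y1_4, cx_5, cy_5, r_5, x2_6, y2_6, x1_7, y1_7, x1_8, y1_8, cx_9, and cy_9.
y0_1 = 440
x1_1 = 343
y1_1 = 495
cx_2 = 266
cy_2 = 382
r_2 = 26
x1_3 = 135
y1_3 = 248
x0_4 = 315
y0_4 = 314
x1_4 = 397
y1_4 = 366
cx_5 = 431
cy_5 = 167
r_5 = 24
x2_6 = 304
y2_6 = 158
x1_7 = 341
y1_7 = 339
x1_8 = 331
y1_8 = 455
cx_9 = 269
cy_9 = 45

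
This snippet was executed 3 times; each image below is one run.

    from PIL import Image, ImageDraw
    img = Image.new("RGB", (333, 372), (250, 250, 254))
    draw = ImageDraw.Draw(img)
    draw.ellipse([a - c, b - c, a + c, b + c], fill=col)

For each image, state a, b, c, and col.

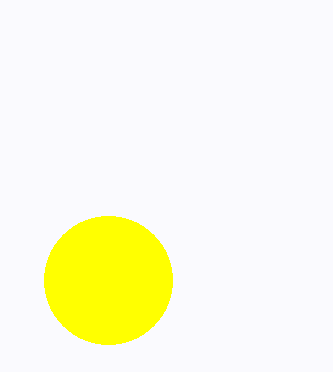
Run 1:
a = 108, b = 280, c = 64, col = 'yellow'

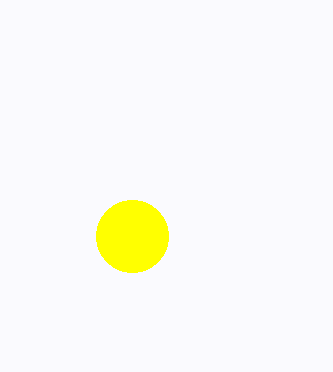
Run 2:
a = 132, b = 236, c = 36, col = 'yellow'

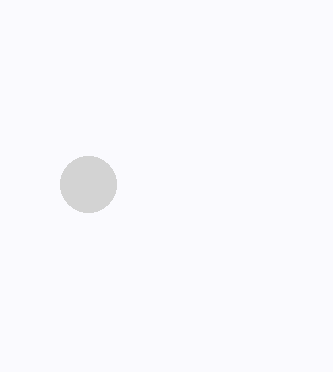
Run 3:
a = 88, b = 184, c = 28, col = 'lightgray'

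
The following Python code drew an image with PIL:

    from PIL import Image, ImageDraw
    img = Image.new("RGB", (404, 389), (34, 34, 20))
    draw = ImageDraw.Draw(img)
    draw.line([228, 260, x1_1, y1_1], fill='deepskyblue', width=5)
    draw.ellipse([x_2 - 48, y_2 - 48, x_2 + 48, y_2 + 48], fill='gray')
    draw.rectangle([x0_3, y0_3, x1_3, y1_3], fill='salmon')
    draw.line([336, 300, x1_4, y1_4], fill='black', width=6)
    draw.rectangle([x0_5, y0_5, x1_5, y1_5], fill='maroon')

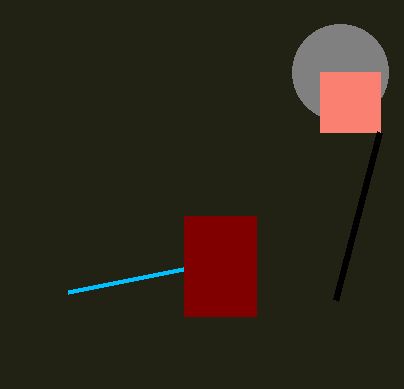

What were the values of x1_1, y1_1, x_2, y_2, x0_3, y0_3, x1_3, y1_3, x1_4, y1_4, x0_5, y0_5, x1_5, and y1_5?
x1_1 = 68
y1_1 = 292
x_2 = 340
y_2 = 72
x0_3 = 320
y0_3 = 72
x1_3 = 380
y1_3 = 132
x1_4 = 380
y1_4 = 132
x0_5 = 184
y0_5 = 216
x1_5 = 256
y1_5 = 316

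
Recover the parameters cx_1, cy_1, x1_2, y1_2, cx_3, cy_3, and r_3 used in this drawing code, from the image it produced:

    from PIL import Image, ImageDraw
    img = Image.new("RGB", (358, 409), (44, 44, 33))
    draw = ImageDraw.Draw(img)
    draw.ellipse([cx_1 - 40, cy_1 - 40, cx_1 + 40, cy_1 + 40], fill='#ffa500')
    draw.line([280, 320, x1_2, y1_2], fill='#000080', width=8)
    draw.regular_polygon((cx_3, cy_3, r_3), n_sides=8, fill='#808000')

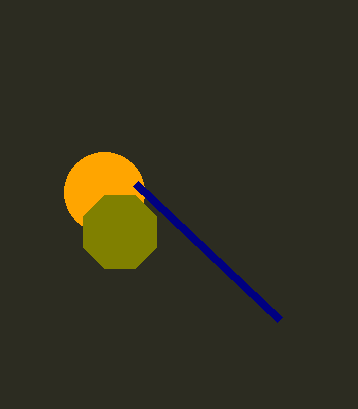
cx_1 = 104, cy_1 = 192, x1_2 = 136, y1_2 = 184, cx_3 = 120, cy_3 = 232, r_3 = 40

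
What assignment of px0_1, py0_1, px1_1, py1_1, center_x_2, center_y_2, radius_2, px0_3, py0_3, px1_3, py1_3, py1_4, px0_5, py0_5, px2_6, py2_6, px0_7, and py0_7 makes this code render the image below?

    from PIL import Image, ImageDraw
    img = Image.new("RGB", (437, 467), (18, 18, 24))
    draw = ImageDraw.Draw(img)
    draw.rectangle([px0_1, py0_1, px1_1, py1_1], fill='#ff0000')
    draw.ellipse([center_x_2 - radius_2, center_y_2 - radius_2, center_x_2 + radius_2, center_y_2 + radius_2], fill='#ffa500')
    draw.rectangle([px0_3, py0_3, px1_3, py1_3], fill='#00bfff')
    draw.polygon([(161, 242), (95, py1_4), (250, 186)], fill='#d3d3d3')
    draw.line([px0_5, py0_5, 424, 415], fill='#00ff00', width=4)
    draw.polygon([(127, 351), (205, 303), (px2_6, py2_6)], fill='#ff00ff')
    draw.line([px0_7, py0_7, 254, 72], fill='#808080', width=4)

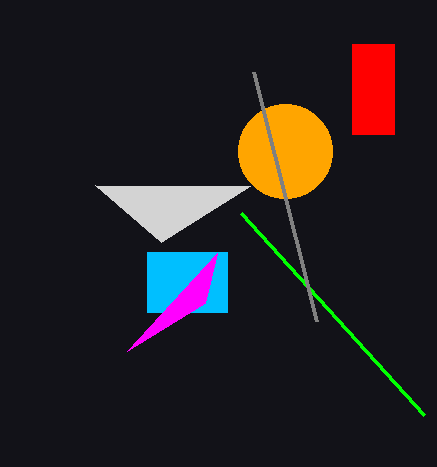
px0_1 = 352, py0_1 = 44, px1_1 = 394, py1_1 = 134, center_x_2 = 285, center_y_2 = 151, radius_2 = 47, px0_3 = 147, py0_3 = 252, px1_3 = 227, py1_3 = 312, py1_4 = 185, px0_5 = 241, py0_5 = 213, px2_6 = 217, py2_6 = 253, px0_7 = 317, py0_7 = 321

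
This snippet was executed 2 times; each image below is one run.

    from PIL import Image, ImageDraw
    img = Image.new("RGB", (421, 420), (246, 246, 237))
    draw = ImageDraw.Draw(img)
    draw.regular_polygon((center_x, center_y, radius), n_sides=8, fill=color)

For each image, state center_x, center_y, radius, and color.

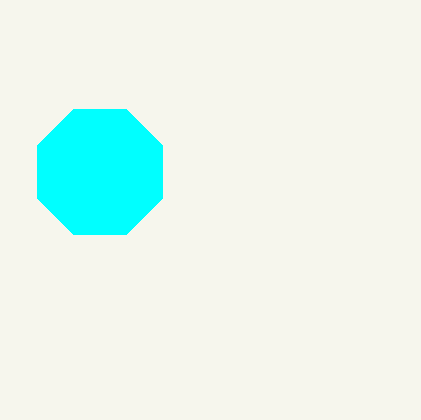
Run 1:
center_x = 100
center_y = 172
radius = 68
color = 'cyan'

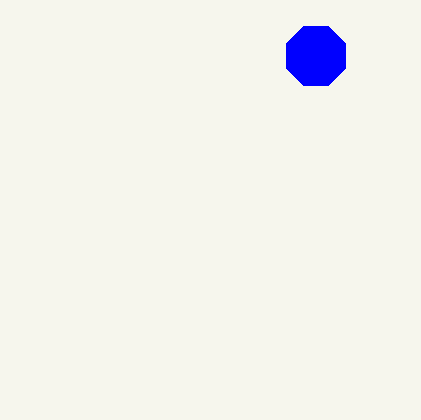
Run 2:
center_x = 316; center_y = 56; radius = 32; color = 'blue'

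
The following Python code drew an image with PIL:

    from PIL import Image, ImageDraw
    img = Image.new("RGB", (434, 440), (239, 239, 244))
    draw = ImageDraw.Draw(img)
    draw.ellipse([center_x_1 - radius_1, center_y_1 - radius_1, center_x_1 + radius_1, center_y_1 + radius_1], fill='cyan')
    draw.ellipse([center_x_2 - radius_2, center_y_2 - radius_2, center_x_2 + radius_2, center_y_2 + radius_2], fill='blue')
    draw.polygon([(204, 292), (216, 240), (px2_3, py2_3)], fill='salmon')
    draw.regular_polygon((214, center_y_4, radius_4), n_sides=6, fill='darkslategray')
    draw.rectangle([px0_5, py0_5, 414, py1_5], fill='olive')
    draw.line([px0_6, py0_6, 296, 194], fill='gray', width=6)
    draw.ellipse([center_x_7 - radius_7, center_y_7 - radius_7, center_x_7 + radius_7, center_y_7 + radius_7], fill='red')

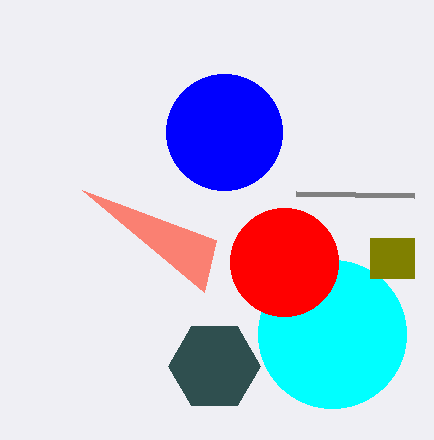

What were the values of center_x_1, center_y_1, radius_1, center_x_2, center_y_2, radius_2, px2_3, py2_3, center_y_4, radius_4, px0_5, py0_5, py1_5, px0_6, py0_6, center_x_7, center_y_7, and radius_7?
center_x_1 = 332
center_y_1 = 334
radius_1 = 74
center_x_2 = 224
center_y_2 = 132
radius_2 = 58
px2_3 = 82
py2_3 = 190
center_y_4 = 366
radius_4 = 46
px0_5 = 370
py0_5 = 238
py1_5 = 278
px0_6 = 414
py0_6 = 196
center_x_7 = 284
center_y_7 = 262
radius_7 = 54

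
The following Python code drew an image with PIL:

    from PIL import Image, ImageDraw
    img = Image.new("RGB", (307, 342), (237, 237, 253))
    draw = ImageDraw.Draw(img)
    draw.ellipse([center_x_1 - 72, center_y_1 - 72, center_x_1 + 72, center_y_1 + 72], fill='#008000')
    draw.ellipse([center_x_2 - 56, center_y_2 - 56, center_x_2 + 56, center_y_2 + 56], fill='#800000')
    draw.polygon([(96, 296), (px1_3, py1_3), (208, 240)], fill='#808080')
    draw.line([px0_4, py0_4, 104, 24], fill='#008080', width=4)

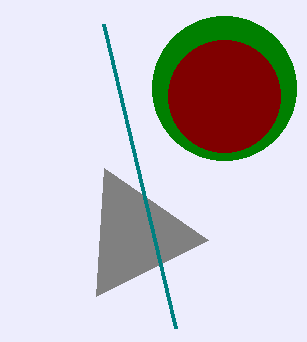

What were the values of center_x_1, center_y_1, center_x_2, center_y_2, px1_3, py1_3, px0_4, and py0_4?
center_x_1 = 224; center_y_1 = 88; center_x_2 = 224; center_y_2 = 96; px1_3 = 104; py1_3 = 168; px0_4 = 176; py0_4 = 328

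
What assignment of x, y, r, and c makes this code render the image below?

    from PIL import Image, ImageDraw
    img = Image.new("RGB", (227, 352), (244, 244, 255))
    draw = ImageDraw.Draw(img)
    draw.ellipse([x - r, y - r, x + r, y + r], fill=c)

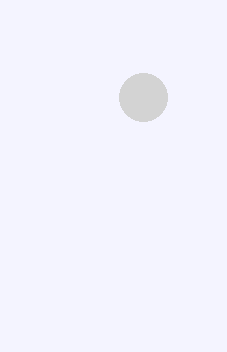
x = 143; y = 97; r = 24; c = 'lightgray'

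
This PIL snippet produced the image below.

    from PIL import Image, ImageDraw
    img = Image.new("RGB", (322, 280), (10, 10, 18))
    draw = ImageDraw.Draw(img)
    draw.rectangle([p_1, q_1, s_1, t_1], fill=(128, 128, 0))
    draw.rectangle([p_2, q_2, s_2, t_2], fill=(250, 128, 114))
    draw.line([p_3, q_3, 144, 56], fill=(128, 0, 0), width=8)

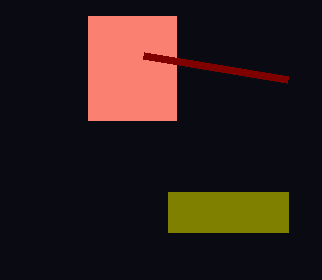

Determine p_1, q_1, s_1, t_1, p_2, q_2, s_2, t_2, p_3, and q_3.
p_1 = 168, q_1 = 192, s_1 = 288, t_1 = 232, p_2 = 88, q_2 = 16, s_2 = 176, t_2 = 120, p_3 = 288, q_3 = 80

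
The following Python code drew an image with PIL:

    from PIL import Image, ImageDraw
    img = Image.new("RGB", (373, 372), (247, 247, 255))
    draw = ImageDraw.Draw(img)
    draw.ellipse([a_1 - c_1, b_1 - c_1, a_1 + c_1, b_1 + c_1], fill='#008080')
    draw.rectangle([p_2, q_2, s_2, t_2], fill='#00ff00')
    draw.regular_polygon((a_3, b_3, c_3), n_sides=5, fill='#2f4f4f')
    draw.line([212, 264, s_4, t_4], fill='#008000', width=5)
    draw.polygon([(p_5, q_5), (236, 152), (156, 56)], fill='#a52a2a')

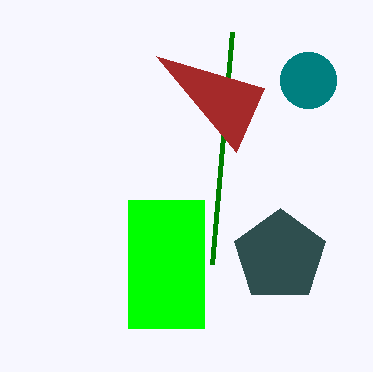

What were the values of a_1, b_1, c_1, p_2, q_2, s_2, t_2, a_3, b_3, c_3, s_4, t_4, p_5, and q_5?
a_1 = 308; b_1 = 80; c_1 = 28; p_2 = 128; q_2 = 200; s_2 = 204; t_2 = 328; a_3 = 280; b_3 = 256; c_3 = 48; s_4 = 232; t_4 = 32; p_5 = 264; q_5 = 88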